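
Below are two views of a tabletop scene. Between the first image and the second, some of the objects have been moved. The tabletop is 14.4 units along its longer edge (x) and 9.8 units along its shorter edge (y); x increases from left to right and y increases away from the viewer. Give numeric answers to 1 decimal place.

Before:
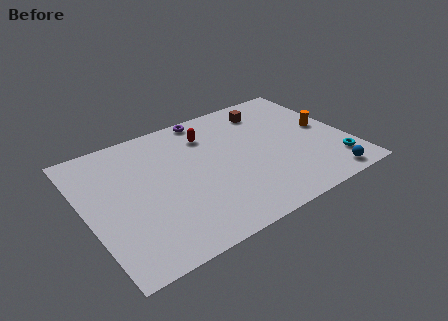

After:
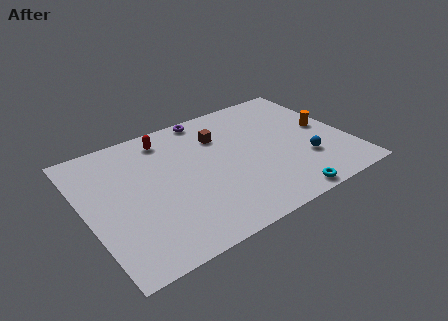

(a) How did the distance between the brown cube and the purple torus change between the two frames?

-1.5

They were about 3.4 units apart before and 1.9 after — 1.5 units closer together.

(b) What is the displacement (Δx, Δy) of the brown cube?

(-2.9, -0.9)

From the two frames, the brown cube sits at roughly (10.6, 8.0) before and (7.7, 7.1) after.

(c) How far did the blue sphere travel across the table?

2.2

The blue sphere was near (12.6, 1.0) before and (11.8, 3.0) after, so it travelled √(0.8² + 2.0²) ≈ 2.2 units.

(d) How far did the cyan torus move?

3.4

The cyan torus moved from about (13.3, 2.0) to (10.1, 0.8), a distance of √(3.2² + 1.2²) ≈ 3.4.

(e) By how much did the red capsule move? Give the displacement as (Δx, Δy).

(-2.2, 0.8)

The red capsule was at about (7.1, 7.5) and moved to about (4.9, 8.3).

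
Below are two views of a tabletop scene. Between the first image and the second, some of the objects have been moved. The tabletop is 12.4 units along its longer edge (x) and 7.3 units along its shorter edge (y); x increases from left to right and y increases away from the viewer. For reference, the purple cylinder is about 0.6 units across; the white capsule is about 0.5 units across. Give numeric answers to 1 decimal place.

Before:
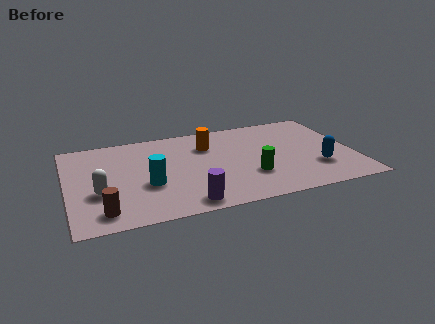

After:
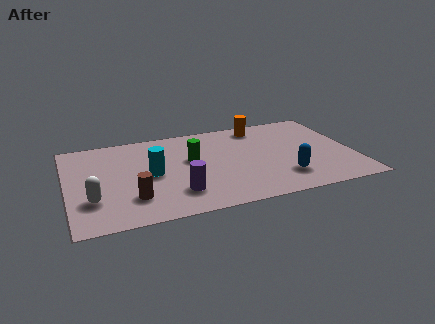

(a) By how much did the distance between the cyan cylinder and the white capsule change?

+0.9

The distance was about 2.1 in the first image and 3.0 in the second, so they moved 0.9 units further apart.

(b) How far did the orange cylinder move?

2.6

The orange cylinder moved from about (6.2, 5.3) to (8.6, 6.3), a distance of √(2.4² + 1.0²) ≈ 2.6.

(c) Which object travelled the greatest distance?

the green cylinder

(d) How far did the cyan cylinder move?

0.8

The cyan cylinder moved from about (3.4, 2.8) to (3.6, 3.6), a distance of √(0.2² + 0.8²) ≈ 0.8.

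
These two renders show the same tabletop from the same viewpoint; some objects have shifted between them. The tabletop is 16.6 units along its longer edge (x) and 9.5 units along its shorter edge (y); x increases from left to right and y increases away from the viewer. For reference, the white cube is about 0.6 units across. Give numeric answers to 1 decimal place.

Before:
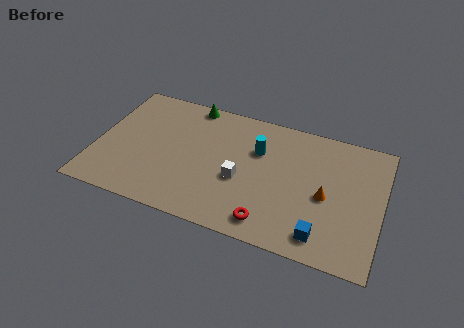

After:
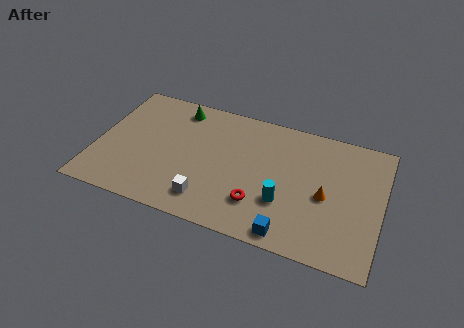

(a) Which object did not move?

the orange cone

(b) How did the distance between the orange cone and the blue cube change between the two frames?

+1.0

They were about 2.8 units apart before and 3.8 after — 1.0 units further apart.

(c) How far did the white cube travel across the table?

2.7

The white cube moved from about (8.5, 3.9) to (6.8, 1.8), a distance of √(1.7² + 2.1²) ≈ 2.7.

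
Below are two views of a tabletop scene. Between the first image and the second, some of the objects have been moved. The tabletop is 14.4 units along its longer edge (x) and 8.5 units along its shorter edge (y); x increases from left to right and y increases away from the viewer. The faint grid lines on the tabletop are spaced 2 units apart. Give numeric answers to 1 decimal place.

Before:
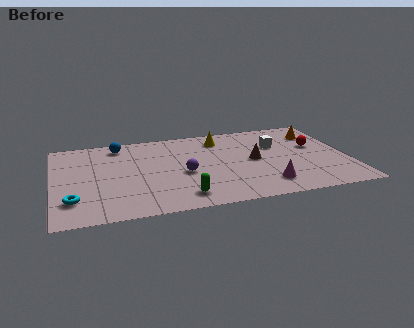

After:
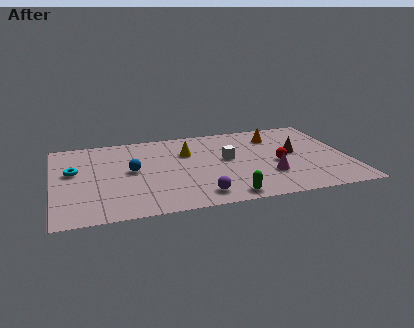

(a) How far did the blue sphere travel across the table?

2.8

From (3.3, 7.3) to (3.8, 4.5), the blue sphere covered √(0.5² + 2.8²) ≈ 2.8 units.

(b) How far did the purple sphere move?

2.5

The purple sphere was near (6.3, 3.7) before and (6.9, 1.3) after, so it travelled √(0.6² + 2.4²) ≈ 2.5 units.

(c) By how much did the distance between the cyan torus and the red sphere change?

-2.4

The distance was about 12.4 in the first image and 10.0 in the second, so they moved 2.4 units closer together.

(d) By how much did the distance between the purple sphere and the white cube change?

-1.3

Before: roughly 5.1 units apart; after: 3.8. That's 1.3 units closer together.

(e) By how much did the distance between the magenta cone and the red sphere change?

-3.1

Before: roughly 4.3 units apart; after: 1.2. That's 3.1 units closer together.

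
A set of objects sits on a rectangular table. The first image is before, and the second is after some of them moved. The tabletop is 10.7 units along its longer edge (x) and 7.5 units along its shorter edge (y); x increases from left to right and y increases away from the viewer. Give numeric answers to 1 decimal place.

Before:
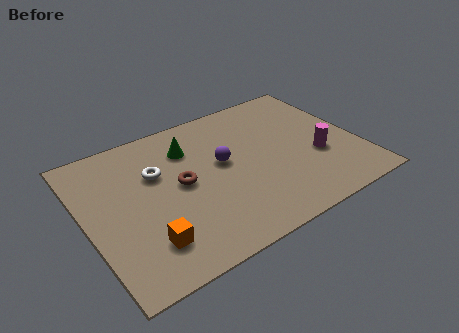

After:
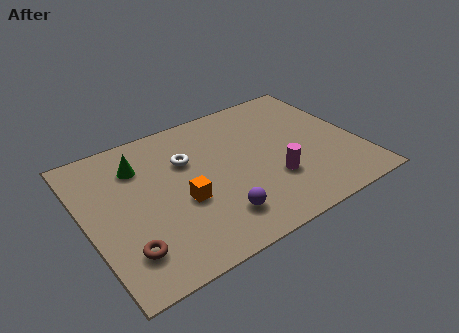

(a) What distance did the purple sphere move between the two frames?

2.7

The purple sphere moved from about (5.4, 4.2) to (4.7, 1.6), a distance of √(0.7² + 2.6²) ≈ 2.7.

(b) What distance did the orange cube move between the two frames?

2.1

From (2.0, 1.7) to (3.6, 3.0), the orange cube covered √(1.6² + 1.3²) ≈ 2.1 units.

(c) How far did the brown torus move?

3.3

From (3.7, 3.9) to (1.2, 1.7), the brown torus covered √(2.5² + 2.2²) ≈ 3.3 units.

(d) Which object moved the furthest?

the brown torus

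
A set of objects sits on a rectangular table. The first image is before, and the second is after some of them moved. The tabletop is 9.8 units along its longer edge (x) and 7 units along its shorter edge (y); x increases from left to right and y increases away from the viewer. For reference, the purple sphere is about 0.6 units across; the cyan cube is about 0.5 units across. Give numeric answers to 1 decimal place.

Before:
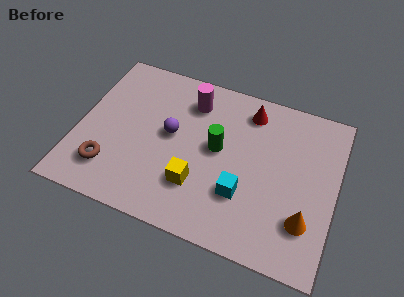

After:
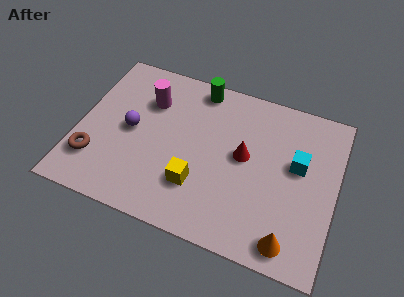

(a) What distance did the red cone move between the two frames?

2.0

The red cone moved from about (6.3, 5.8) to (6.3, 3.8), a distance of √(0.0² + 2.0²) ≈ 2.0.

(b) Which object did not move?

the yellow cube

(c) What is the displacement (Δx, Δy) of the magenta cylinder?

(-1.6, -0.5)

The magenta cylinder started near (4.1, 5.5) and ended near (2.5, 5.0).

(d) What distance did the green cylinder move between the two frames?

2.6

The green cylinder was near (5.3, 3.8) before and (4.3, 6.2) after, so it travelled √(1.0² + 2.4²) ≈ 2.6 units.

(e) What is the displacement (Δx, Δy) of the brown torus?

(-0.6, 0.2)

From the two frames, the brown torus sits at roughly (1.4, 1.6) before and (0.8, 1.8) after.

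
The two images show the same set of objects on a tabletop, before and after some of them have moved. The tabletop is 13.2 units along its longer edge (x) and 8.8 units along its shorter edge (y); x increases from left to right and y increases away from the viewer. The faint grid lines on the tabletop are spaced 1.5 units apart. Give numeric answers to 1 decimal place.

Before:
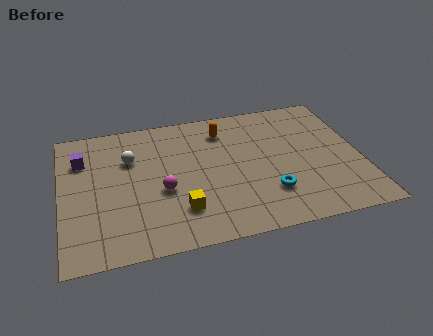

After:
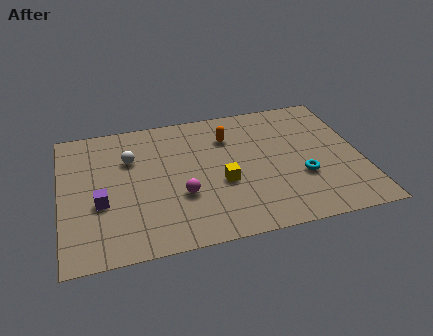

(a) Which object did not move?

the white sphere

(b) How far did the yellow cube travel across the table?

2.3

The yellow cube was near (5.1, 2.2) before and (7.0, 3.5) after, so it travelled √(1.9² + 1.3²) ≈ 2.3 units.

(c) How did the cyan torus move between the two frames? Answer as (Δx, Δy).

(1.5, 0.7)

The cyan torus started near (9.0, 2.4) and ended near (10.5, 3.1).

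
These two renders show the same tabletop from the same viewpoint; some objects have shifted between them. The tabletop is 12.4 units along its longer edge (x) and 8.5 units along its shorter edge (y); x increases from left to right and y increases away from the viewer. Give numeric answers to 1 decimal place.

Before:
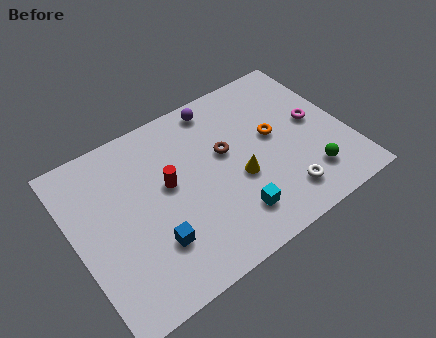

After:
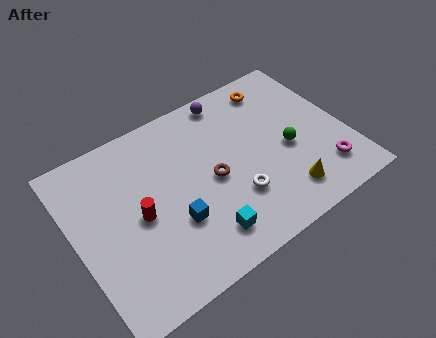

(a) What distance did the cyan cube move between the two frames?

1.4

From (6.7, 1.8) to (5.3, 1.6), the cyan cube covered √(1.4² + 0.2²) ≈ 1.4 units.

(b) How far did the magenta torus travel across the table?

2.7

The magenta torus was near (11.1, 4.5) before and (11.0, 1.8) after, so it travelled √(0.1² + 2.7²) ≈ 2.7 units.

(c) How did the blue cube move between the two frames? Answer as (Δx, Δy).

(1.0, 0.5)

From the two frames, the blue cube sits at roughly (3.2, 2.4) before and (4.2, 2.9) after.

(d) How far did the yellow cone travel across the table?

2.5

The yellow cone was near (7.3, 3.4) before and (9.1, 1.6) after, so it travelled √(1.8² + 1.8²) ≈ 2.5 units.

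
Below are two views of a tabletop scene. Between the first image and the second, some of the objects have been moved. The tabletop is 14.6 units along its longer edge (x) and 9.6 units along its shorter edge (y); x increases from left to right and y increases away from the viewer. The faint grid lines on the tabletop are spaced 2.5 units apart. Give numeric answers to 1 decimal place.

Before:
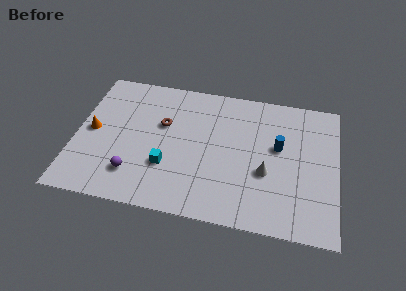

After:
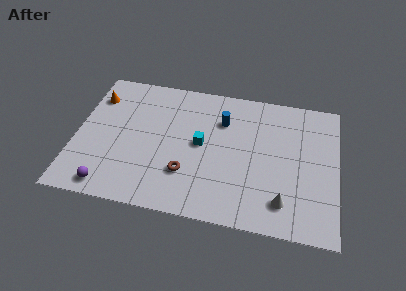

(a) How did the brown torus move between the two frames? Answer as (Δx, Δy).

(1.5, -3.2)

From the two frames, the brown torus sits at roughly (4.8, 6.0) before and (6.3, 2.8) after.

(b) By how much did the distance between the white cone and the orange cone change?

+2.2

Before: roughly 9.9 units apart; after: 12.1. That's 2.2 units further apart.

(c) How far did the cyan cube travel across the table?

2.6

The cyan cube was near (5.2, 3.1) before and (7.0, 5.0) after, so it travelled √(1.8² + 1.9²) ≈ 2.6 units.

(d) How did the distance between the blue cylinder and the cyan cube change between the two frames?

-4.4

They were about 6.6 units apart before and 2.2 after — 4.4 units closer together.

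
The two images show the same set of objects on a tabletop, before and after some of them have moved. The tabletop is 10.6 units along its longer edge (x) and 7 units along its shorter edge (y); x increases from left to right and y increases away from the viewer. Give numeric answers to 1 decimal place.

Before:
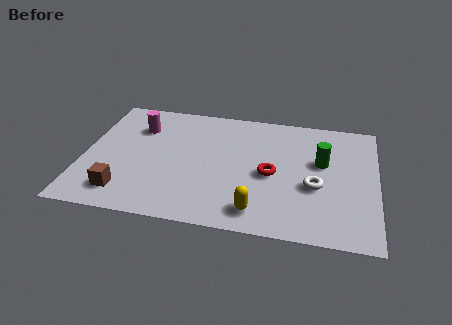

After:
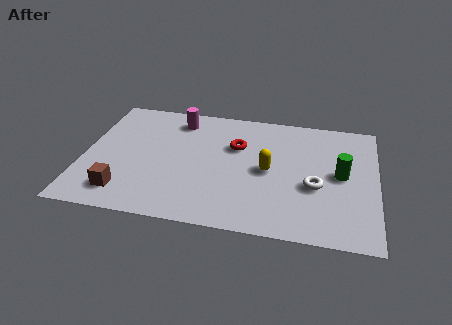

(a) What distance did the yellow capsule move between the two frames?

2.3

From (6.4, 1.1) to (6.7, 3.4), the yellow capsule covered √(0.3² + 2.3²) ≈ 2.3 units.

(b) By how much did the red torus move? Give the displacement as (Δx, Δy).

(-1.3, 1.4)

The red torus started near (6.8, 3.2) and ended near (5.5, 4.6).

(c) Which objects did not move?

the brown cube and the white torus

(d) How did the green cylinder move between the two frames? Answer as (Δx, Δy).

(0.7, -0.6)

From the two frames, the green cylinder sits at roughly (8.6, 4.2) before and (9.3, 3.6) after.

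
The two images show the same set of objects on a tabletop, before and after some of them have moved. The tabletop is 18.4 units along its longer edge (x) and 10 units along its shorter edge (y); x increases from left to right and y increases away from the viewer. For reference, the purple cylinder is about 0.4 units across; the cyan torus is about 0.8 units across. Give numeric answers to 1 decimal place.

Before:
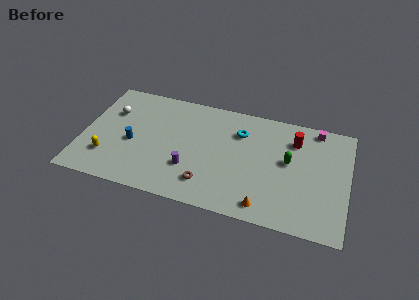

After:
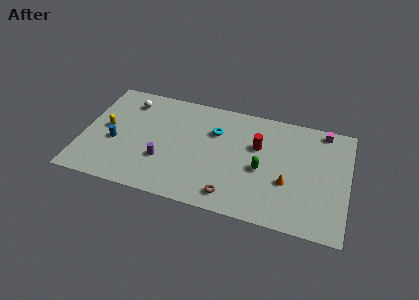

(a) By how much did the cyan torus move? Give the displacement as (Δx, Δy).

(-1.7, -0.4)

The cyan torus started near (10.8, 7.3) and ended near (9.1, 6.9).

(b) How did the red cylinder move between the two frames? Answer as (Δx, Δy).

(-2.5, -1.2)

The red cylinder started near (14.6, 7.6) and ended near (12.1, 6.4).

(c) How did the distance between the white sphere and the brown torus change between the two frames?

+1.6

The distance was about 8.5 in the first image and 10.1 in the second, so they moved 1.6 units further apart.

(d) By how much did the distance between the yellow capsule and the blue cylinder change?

-1.0

Before: roughly 2.3 units apart; after: 1.3. That's 1.0 units closer together.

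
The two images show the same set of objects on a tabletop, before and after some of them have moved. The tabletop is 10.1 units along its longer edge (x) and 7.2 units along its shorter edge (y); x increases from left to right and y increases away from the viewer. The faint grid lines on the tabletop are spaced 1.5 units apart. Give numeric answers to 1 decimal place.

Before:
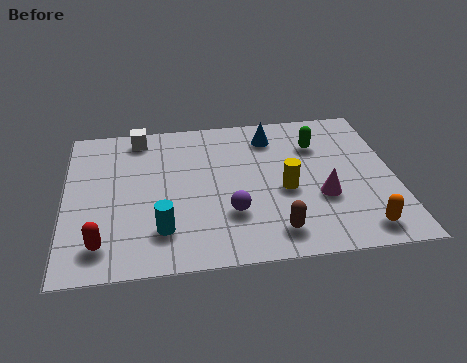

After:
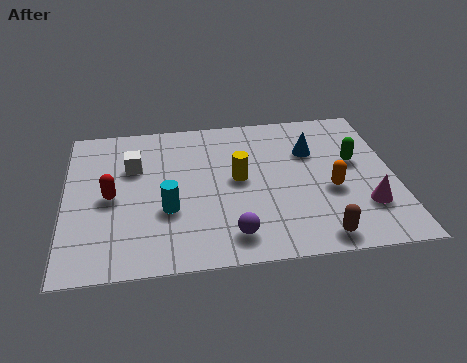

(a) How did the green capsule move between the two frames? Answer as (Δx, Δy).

(1.1, -1.0)

The green capsule was at about (7.8, 5.2) and moved to about (8.9, 4.2).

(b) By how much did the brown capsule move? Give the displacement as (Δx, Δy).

(1.3, -0.4)

The brown capsule was at about (6.3, 1.2) and moved to about (7.6, 0.8).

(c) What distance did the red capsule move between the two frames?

2.1

The red capsule moved from about (1.1, 1.3) to (1.4, 3.4), a distance of √(0.3² + 2.1²) ≈ 2.1.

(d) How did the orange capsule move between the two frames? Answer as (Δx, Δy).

(-0.8, 1.9)

The orange capsule was at about (8.9, 1.0) and moved to about (8.1, 2.9).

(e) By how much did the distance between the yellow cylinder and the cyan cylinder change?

-1.5

The distance was about 4.0 in the first image and 2.5 in the second, so they moved 1.5 units closer together.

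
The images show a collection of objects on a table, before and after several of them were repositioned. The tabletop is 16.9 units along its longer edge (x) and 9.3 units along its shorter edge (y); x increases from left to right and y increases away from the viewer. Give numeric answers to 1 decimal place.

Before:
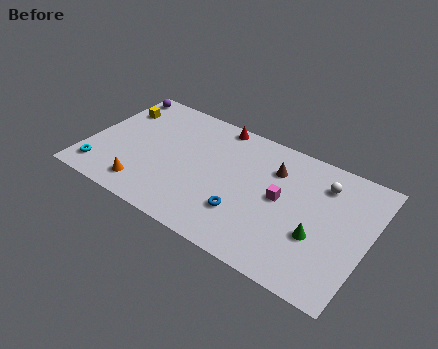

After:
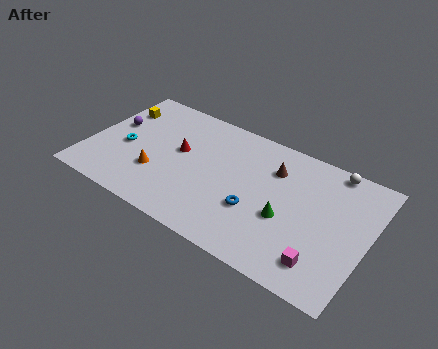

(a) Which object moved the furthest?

the magenta cube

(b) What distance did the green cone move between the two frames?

1.9

The green cone moved from about (14.1, 3.4) to (12.2, 3.7), a distance of √(1.9² + 0.3²) ≈ 1.9.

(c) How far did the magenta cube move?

4.2

From (11.7, 4.9) to (14.6, 1.8), the magenta cube covered √(2.9² + 3.1²) ≈ 4.2 units.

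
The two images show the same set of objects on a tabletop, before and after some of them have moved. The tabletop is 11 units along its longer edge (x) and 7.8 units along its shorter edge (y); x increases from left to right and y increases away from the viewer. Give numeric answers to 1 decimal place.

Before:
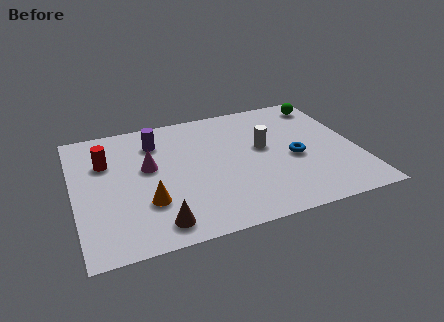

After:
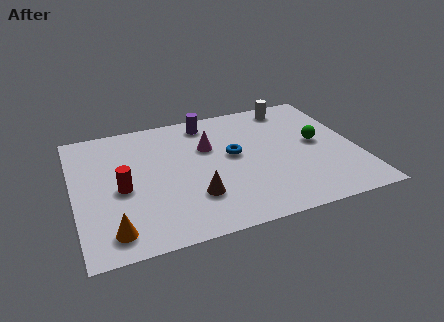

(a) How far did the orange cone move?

1.8

From (2.7, 2.4) to (1.3, 1.2), the orange cone covered √(1.4² + 1.2²) ≈ 1.8 units.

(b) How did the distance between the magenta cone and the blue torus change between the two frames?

-4.5

The distance was about 5.7 in the first image and 1.2 in the second, so they moved 4.5 units closer together.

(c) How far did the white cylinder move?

2.8

The white cylinder was near (7.4, 4.4) before and (8.8, 6.8) after, so it travelled √(1.4² + 2.4²) ≈ 2.8 units.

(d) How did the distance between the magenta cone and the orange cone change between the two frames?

+3.5

Before: roughly 2.1 units apart; after: 5.6. That's 3.5 units further apart.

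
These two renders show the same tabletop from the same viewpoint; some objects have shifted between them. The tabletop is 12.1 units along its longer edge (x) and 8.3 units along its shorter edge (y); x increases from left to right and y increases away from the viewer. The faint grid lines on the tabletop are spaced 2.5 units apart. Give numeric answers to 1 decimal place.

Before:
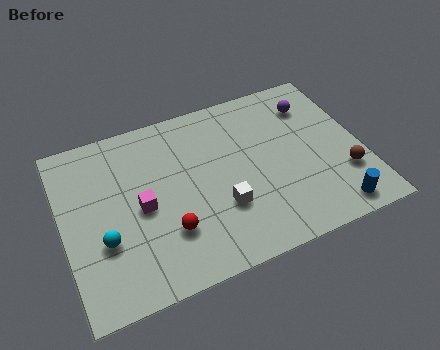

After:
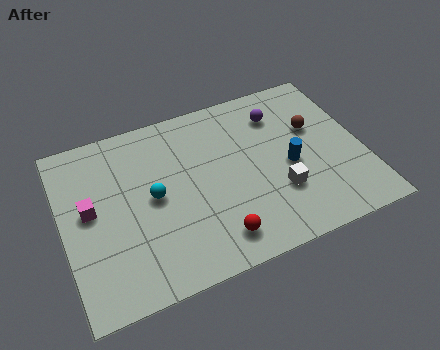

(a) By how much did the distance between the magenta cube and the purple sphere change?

+0.4

The distance was about 7.7 in the first image and 8.1 in the second, so they moved 0.4 units further apart.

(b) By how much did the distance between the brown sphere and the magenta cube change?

+1.0

The distance was about 8.2 in the first image and 9.2 in the second, so they moved 1.0 units further apart.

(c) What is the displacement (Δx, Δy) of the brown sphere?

(-0.9, 2.7)

The brown sphere was at about (11.2, 2.5) and moved to about (10.3, 5.2).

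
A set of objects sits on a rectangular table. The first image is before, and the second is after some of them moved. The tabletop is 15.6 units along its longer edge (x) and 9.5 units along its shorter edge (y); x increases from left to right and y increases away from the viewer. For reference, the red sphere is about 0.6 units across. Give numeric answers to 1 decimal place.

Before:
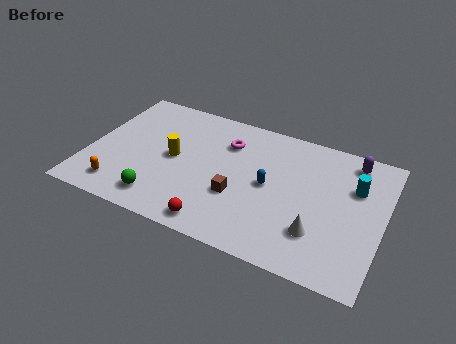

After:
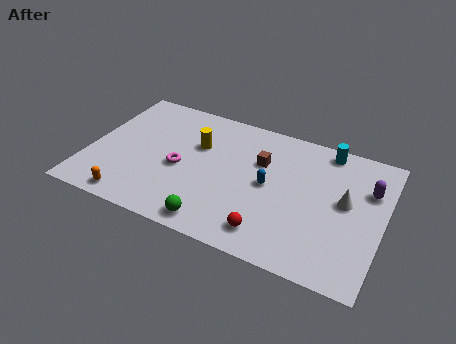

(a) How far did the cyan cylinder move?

2.7

The cyan cylinder moved from about (14.0, 6.4) to (12.3, 8.5), a distance of √(1.7² + 2.1²) ≈ 2.7.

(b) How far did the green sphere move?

3.0

From (4.2, 1.6) to (7.2, 1.1), the green sphere covered √(3.0² + 0.5²) ≈ 3.0 units.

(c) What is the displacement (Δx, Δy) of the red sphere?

(2.7, 0.5)

The red sphere was at about (7.3, 1.1) and moved to about (10.0, 1.6).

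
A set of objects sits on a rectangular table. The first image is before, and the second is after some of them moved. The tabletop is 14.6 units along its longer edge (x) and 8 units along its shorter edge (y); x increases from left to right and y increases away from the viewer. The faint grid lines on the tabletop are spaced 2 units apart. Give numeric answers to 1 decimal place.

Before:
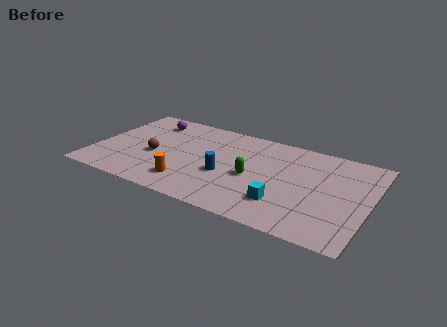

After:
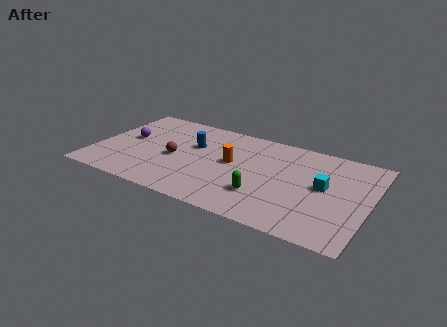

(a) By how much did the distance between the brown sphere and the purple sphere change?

-0.4

Before: roughly 3.2 units apart; after: 2.8. That's 0.4 units closer together.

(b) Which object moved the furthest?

the orange cylinder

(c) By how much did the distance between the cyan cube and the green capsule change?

+1.3

The distance was about 2.3 in the first image and 3.6 in the second, so they moved 1.3 units further apart.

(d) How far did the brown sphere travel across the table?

1.1

From (3.2, 3.4) to (4.3, 3.6), the brown sphere covered √(1.1² + 0.2²) ≈ 1.1 units.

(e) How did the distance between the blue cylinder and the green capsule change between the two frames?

+3.5

The distance was about 1.5 in the first image and 5.0 in the second, so they moved 3.5 units further apart.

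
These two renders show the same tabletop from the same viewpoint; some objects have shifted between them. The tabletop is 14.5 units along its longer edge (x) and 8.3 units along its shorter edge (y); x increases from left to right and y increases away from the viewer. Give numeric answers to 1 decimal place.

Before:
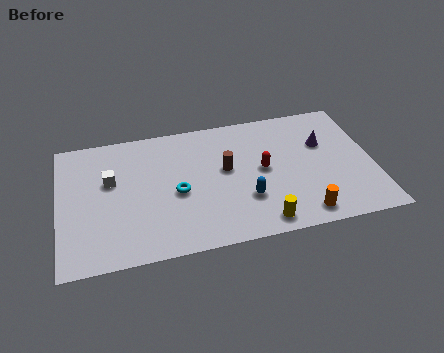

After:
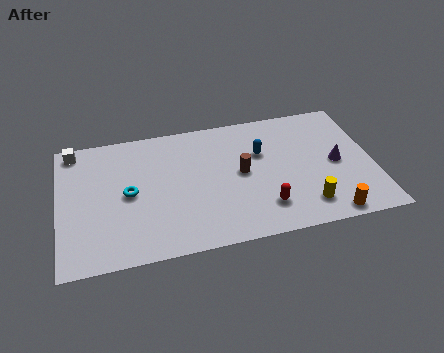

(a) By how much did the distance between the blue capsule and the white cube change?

+2.2

Before: roughly 6.6 units apart; after: 8.8. That's 2.2 units further apart.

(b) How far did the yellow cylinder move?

2.2

The yellow cylinder moved from about (9.1, 1.0) to (11.2, 1.6), a distance of √(2.1² + 0.6²) ≈ 2.2.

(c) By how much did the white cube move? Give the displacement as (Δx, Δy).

(-1.6, 2.3)

The white cube started near (2.4, 5.1) and ended near (0.8, 7.4).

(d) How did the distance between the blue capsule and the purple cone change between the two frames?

-1.0

The distance was about 4.7 in the first image and 3.7 in the second, so they moved 1.0 units closer together.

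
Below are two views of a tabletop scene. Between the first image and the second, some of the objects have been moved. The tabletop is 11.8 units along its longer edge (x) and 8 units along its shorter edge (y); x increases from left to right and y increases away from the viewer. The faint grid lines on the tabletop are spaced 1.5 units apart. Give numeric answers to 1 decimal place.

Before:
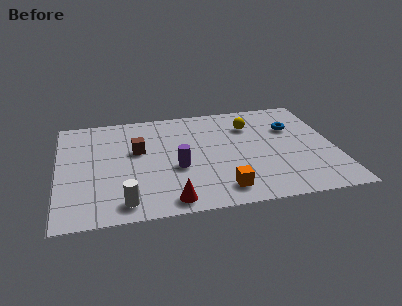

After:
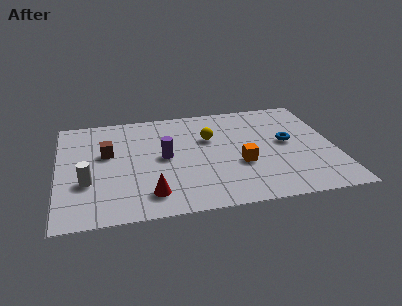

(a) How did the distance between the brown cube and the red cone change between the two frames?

-0.4

Before: roughly 4.1 units apart; after: 3.7. That's 0.4 units closer together.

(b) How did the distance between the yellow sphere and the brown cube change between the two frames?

-0.6

The distance was about 5.0 in the first image and 4.4 in the second, so they moved 0.6 units closer together.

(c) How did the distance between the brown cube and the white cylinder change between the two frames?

-1.6

The distance was about 3.8 in the first image and 2.2 in the second, so they moved 1.6 units closer together.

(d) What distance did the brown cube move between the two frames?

1.3

The brown cube was near (3.4, 4.8) before and (2.1, 4.8) after, so it travelled √(1.3² + 0.0²) ≈ 1.3 units.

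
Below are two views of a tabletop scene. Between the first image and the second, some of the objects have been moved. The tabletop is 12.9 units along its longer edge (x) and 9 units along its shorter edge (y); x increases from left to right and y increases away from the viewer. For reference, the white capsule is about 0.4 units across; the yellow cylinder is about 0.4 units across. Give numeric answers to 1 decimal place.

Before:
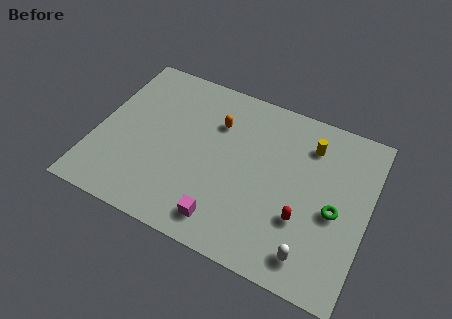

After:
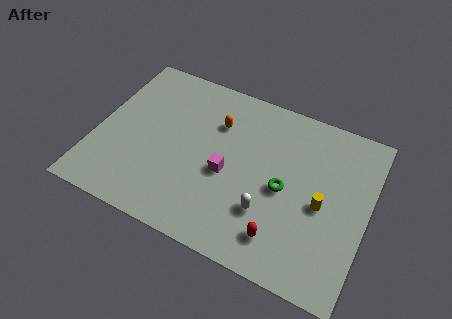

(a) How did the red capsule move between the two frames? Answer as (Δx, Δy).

(-0.8, -1.3)

From the two frames, the red capsule sits at roughly (10.0, 3.0) before and (9.2, 1.7) after.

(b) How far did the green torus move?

2.4

The green torus moved from about (11.4, 4.0) to (9.0, 4.2), a distance of √(2.4² + 0.2²) ≈ 2.4.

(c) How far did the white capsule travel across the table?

2.6

The white capsule was near (10.6, 1.4) before and (8.4, 2.7) after, so it travelled √(2.2² + 1.3²) ≈ 2.6 units.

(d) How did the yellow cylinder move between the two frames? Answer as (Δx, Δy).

(0.9, -2.9)

The yellow cylinder started near (9.9, 7.0) and ended near (10.8, 4.1).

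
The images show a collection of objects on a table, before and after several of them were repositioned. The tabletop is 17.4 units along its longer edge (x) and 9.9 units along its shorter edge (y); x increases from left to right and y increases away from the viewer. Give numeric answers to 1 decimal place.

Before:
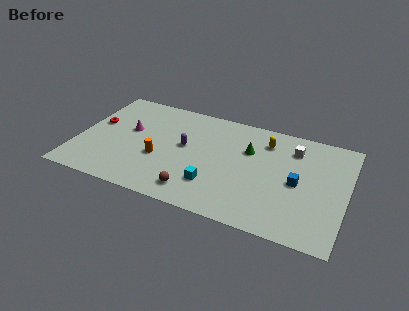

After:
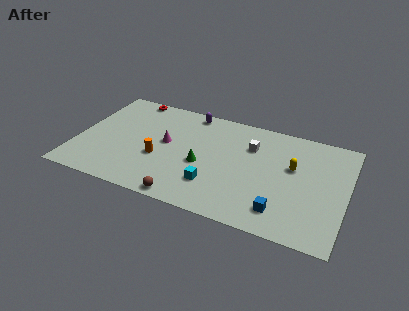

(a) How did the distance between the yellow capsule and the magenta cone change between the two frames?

-0.8

Before: roughly 9.0 units apart; after: 8.2. That's 0.8 units closer together.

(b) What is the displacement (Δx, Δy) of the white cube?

(-2.7, -0.7)

From the two frames, the white cube sits at roughly (13.8, 7.7) before and (11.1, 7.0) after.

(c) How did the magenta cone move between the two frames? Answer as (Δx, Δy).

(2.5, -0.4)

The magenta cone was at about (3.2, 5.8) and moved to about (5.7, 5.4).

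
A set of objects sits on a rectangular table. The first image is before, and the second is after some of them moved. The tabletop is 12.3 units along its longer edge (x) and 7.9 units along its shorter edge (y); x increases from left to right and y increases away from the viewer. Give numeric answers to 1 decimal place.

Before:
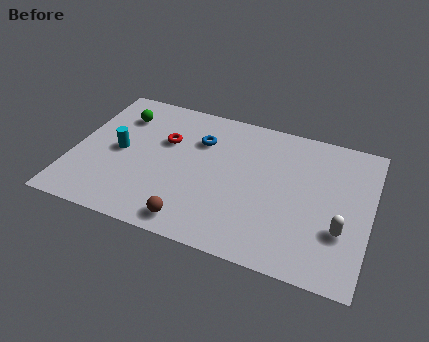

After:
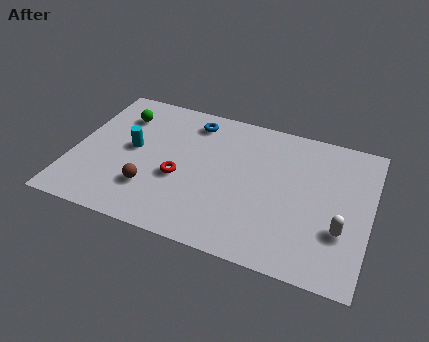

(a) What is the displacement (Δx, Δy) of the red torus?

(0.8, -1.9)

The red torus started near (3.7, 5.1) and ended near (4.5, 3.2).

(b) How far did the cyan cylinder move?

0.6

From (1.9, 3.9) to (2.4, 4.2), the cyan cylinder covered √(0.5² + 0.3²) ≈ 0.6 units.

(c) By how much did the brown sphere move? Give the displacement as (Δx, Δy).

(-1.9, 1.2)

The brown sphere started near (5.3, 1.0) and ended near (3.4, 2.2).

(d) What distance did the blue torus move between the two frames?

1.1

The blue torus was near (5.1, 5.6) before and (4.7, 6.6) after, so it travelled √(0.4² + 1.0²) ≈ 1.1 units.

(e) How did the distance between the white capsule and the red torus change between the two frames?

-1.2

The distance was about 7.9 in the first image and 6.7 in the second, so they moved 1.2 units closer together.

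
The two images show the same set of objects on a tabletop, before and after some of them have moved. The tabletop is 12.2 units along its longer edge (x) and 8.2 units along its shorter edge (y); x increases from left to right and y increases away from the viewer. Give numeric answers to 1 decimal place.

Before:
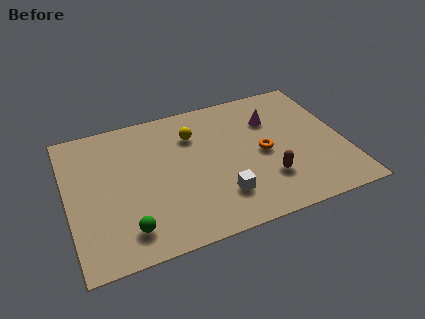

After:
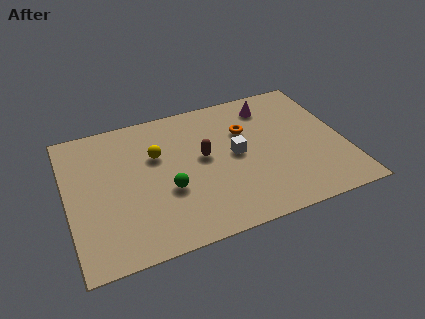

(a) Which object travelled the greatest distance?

the brown capsule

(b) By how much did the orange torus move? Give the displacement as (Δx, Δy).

(-0.6, 1.6)

From the two frames, the orange torus sits at roughly (8.6, 3.9) before and (8.0, 5.5) after.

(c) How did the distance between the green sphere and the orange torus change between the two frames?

-2.2

Before: roughly 6.6 units apart; after: 4.4. That's 2.2 units closer together.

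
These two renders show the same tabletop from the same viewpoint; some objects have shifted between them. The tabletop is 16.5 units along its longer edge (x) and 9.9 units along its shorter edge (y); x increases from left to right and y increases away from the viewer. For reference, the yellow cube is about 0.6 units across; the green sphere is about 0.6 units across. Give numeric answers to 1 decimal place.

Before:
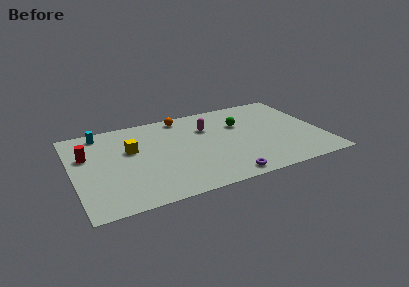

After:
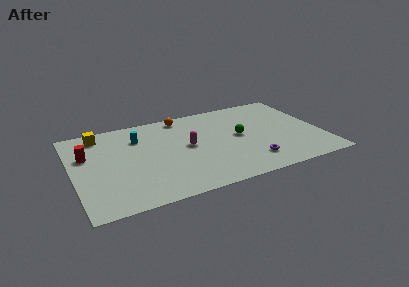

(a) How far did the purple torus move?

2.2

The purple torus was near (9.6, 1.0) before and (11.5, 2.1) after, so it travelled √(1.9² + 1.1²) ≈ 2.2 units.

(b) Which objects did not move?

the red cylinder and the orange sphere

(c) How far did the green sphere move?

1.4

The green sphere was near (11.3, 6.6) before and (11.1, 5.2) after, so it travelled √(0.2² + 1.4²) ≈ 1.4 units.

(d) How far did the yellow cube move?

3.1

The yellow cube moved from about (3.9, 6.1) to (2.0, 8.5), a distance of √(1.9² + 2.4²) ≈ 3.1.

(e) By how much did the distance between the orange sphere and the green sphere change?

+0.7

They were about 4.3 units apart before and 5.0 after — 0.7 units further apart.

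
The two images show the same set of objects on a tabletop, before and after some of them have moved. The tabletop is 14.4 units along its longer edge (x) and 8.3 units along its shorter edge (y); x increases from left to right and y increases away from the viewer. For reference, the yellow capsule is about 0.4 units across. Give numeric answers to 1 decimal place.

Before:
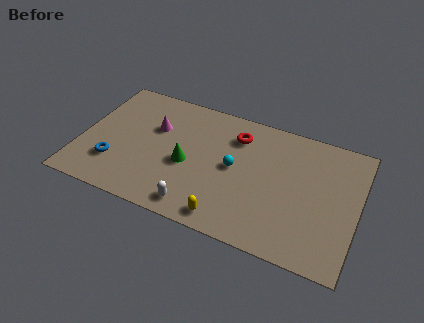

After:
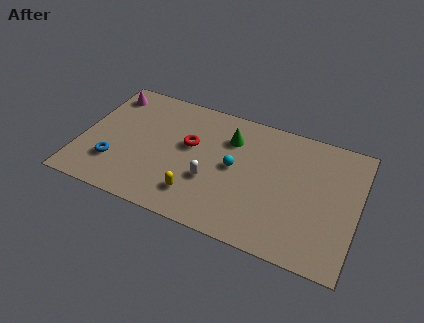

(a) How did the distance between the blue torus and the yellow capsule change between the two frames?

-1.8

Before: roughly 6.2 units apart; after: 4.4. That's 1.8 units closer together.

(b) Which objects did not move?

the blue torus and the cyan sphere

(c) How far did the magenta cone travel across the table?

3.1

The magenta cone moved from about (3.7, 5.4) to (1.0, 6.9), a distance of √(2.7² + 1.5²) ≈ 3.1.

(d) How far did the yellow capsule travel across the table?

1.9

The yellow capsule was near (8.0, 1.0) before and (6.3, 1.8) after, so it travelled √(1.7² + 0.8²) ≈ 1.9 units.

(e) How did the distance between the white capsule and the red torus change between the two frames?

-3.2

The distance was about 5.5 in the first image and 2.3 in the second, so they moved 3.2 units closer together.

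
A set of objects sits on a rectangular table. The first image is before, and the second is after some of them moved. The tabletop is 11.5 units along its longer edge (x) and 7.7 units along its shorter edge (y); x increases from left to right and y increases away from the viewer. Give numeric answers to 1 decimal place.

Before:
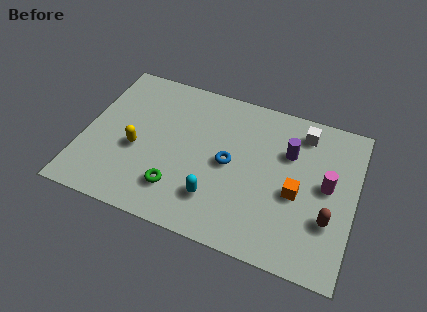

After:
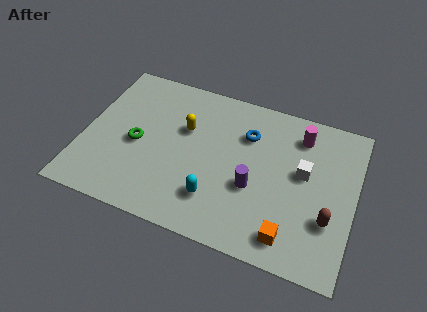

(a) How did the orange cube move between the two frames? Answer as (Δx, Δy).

(-0.1, -2.1)

From the two frames, the orange cube sits at roughly (9.1, 3.3) before and (9.0, 1.2) after.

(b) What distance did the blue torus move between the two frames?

1.8

The blue torus moved from about (6.2, 3.8) to (6.8, 5.5), a distance of √(0.6² + 1.7²) ≈ 1.8.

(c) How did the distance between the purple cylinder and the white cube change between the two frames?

+1.1

They were about 1.3 units apart before and 2.4 after — 1.1 units further apart.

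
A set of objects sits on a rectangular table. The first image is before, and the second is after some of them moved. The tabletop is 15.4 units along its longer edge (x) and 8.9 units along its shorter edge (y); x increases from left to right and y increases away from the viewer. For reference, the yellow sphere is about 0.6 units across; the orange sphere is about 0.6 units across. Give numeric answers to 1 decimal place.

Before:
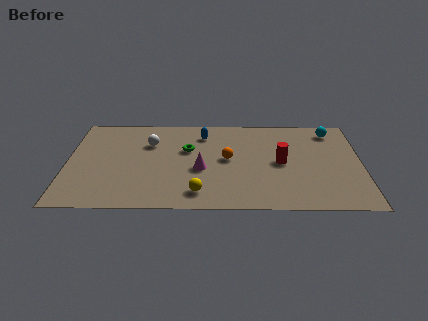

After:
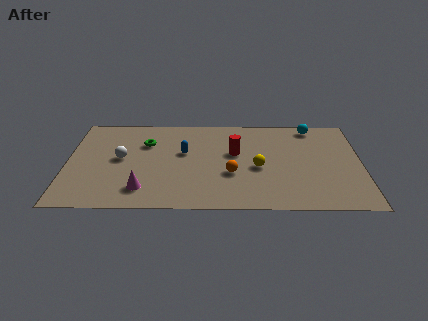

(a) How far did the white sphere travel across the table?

2.1

The white sphere was near (4.3, 6.2) before and (2.8, 4.7) after, so it travelled √(1.5² + 1.5²) ≈ 2.1 units.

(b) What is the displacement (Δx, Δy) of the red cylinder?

(-2.4, 0.9)

The red cylinder started near (11.2, 4.4) and ended near (8.8, 5.3).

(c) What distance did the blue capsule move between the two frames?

2.1

The blue capsule was near (7.1, 7.1) before and (6.1, 5.3) after, so it travelled √(1.0² + 1.8²) ≈ 2.1 units.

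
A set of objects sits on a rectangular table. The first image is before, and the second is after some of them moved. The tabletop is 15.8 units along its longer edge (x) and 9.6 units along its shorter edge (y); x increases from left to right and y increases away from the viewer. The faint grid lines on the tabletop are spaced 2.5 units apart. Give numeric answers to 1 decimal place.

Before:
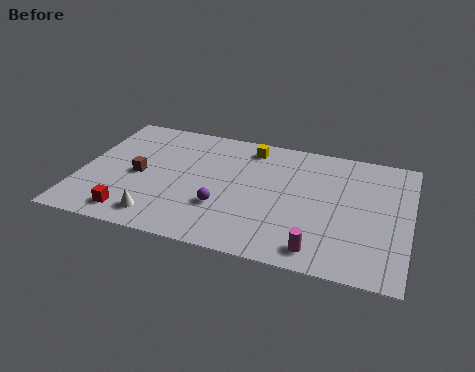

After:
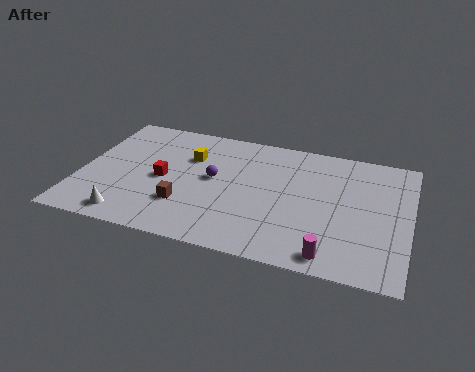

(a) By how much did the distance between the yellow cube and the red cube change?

-6.1

They were about 8.5 units apart before and 2.4 after — 6.1 units closer together.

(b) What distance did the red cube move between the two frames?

3.3

The red cube was near (2.8, 1.4) before and (4.0, 4.5) after, so it travelled √(1.2² + 3.1²) ≈ 3.3 units.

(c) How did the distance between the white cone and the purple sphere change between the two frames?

+2.1

They were about 3.3 units apart before and 5.4 after — 2.1 units further apart.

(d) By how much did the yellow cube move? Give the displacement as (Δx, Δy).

(-2.8, -1.6)

The yellow cube started near (7.9, 8.2) and ended near (5.1, 6.6).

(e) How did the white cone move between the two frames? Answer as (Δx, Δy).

(-1.4, -0.3)

The white cone started near (4.1, 1.5) and ended near (2.7, 1.2).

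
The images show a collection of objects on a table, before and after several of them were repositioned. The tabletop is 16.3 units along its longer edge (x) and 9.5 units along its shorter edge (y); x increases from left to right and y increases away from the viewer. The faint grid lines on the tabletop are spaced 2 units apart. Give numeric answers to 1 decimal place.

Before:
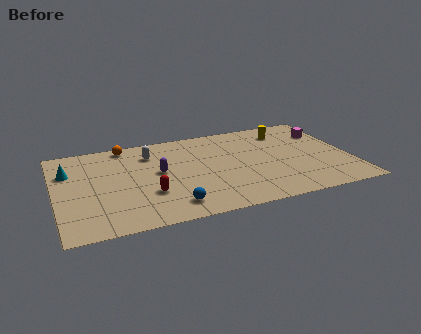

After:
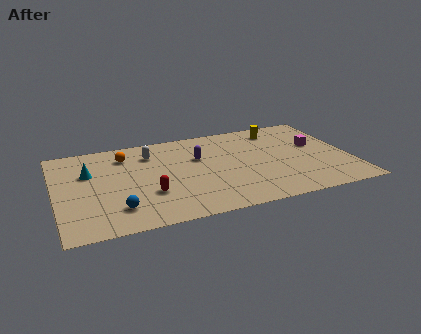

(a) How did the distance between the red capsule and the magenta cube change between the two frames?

-1.1

Before: roughly 11.0 units apart; after: 9.9. That's 1.1 units closer together.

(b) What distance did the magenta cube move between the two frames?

1.5

The magenta cube moved from about (15.3, 6.9) to (14.6, 5.6), a distance of √(0.7² + 1.3²) ≈ 1.5.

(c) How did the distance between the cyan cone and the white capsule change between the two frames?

-1.0

They were about 4.7 units apart before and 3.7 after — 1.0 units closer together.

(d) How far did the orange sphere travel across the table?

1.1

The orange sphere moved from about (4.1, 8.6) to (4.0, 7.5), a distance of √(0.1² + 1.1²) ≈ 1.1.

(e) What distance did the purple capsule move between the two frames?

2.5

From (5.7, 5.2) to (8.0, 6.1), the purple capsule covered √(2.3² + 0.9²) ≈ 2.5 units.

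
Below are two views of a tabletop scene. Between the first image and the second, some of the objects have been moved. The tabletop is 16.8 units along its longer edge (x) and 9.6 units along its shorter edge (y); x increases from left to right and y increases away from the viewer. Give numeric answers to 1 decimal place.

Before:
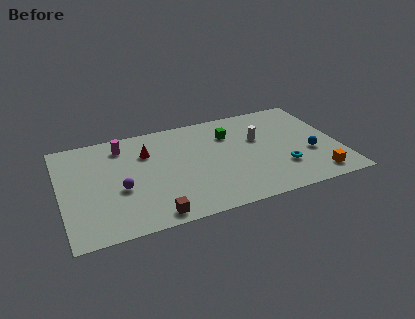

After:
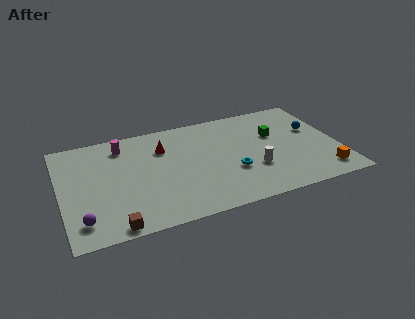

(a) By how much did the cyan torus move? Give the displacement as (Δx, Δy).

(-3.0, 0.6)

From the two frames, the cyan torus sits at roughly (13.2, 2.8) before and (10.2, 3.4) after.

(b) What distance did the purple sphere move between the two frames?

3.2

The purple sphere moved from about (3.5, 3.9) to (1.1, 1.8), a distance of √(2.4² + 2.1²) ≈ 3.2.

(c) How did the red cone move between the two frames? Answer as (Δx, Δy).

(1.0, 0.1)

The red cone started near (5.3, 6.8) and ended near (6.3, 6.9).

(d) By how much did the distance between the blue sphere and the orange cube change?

+2.1

They were about 2.2 units apart before and 4.3 after — 2.1 units further apart.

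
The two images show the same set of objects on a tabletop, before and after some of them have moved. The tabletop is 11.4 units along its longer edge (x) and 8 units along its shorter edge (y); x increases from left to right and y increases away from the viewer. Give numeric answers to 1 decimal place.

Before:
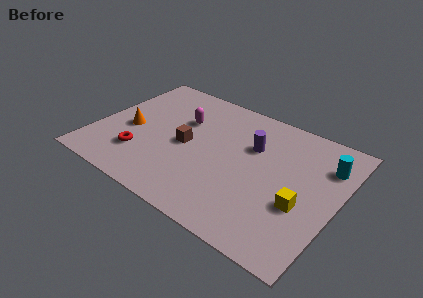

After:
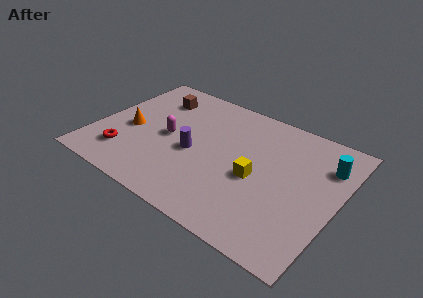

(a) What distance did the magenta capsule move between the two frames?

1.5

The magenta capsule moved from about (3.8, 5.3) to (3.4, 3.9), a distance of √(0.4² + 1.4²) ≈ 1.5.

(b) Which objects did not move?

the cyan cylinder and the orange cone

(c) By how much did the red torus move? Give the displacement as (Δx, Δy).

(-0.7, -0.3)

From the two frames, the red torus sits at roughly (2.4, 2.1) before and (1.7, 1.8) after.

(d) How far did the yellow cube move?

2.3

The yellow cube moved from about (9.9, 3.0) to (7.7, 3.5), a distance of √(2.2² + 0.5²) ≈ 2.3.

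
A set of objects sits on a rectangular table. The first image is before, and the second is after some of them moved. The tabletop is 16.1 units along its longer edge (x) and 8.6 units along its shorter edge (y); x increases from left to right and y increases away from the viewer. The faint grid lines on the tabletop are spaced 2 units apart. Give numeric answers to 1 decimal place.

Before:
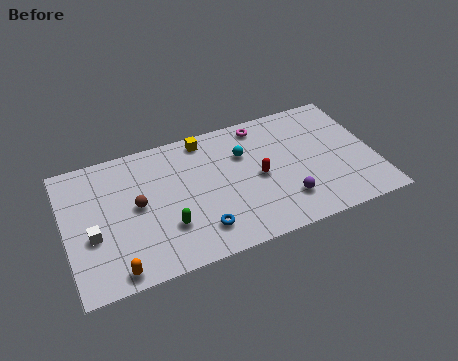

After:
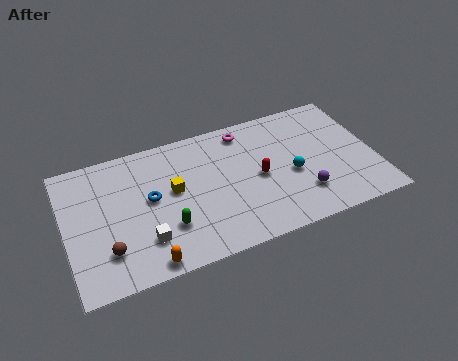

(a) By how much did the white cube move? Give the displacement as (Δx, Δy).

(2.6, -1.2)

The white cube was at about (1.3, 3.4) and moved to about (3.9, 2.2).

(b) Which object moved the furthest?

the blue torus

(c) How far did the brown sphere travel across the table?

2.9

The brown sphere was near (3.7, 4.5) before and (2.0, 2.2) after, so it travelled √(1.7² + 2.3²) ≈ 2.9 units.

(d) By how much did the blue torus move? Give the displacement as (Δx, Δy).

(-2.3, 2.9)

The blue torus started near (6.7, 1.8) and ended near (4.4, 4.7).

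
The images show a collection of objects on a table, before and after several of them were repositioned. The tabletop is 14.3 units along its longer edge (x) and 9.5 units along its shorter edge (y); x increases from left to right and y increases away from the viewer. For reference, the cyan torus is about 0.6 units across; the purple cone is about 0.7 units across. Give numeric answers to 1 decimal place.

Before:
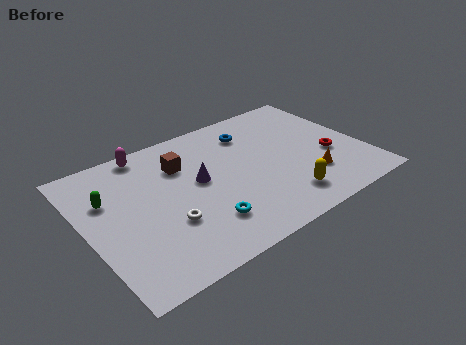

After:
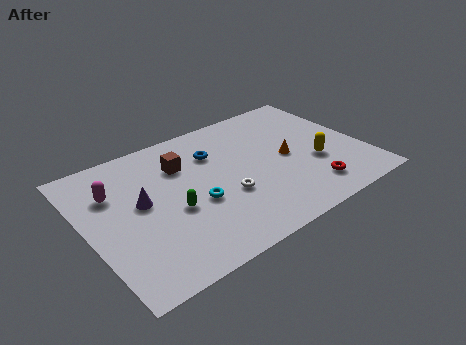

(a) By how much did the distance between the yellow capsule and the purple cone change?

+4.0

The distance was about 5.1 in the first image and 9.1 in the second, so they moved 4.0 units further apart.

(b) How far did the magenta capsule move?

2.9

The magenta capsule moved from about (3.7, 8.6) to (1.6, 6.6), a distance of √(2.1² + 2.0²) ≈ 2.9.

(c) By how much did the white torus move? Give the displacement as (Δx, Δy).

(3.1, 0.3)

From the two frames, the white torus sits at roughly (3.8, 3.2) before and (6.9, 3.5) after.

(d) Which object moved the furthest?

the green capsule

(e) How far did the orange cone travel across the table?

2.2

The orange cone moved from about (11.2, 2.6) to (10.4, 4.6), a distance of √(0.8² + 2.0²) ≈ 2.2.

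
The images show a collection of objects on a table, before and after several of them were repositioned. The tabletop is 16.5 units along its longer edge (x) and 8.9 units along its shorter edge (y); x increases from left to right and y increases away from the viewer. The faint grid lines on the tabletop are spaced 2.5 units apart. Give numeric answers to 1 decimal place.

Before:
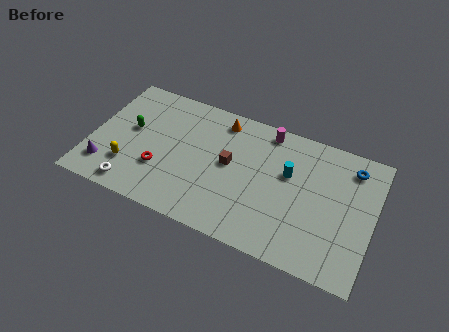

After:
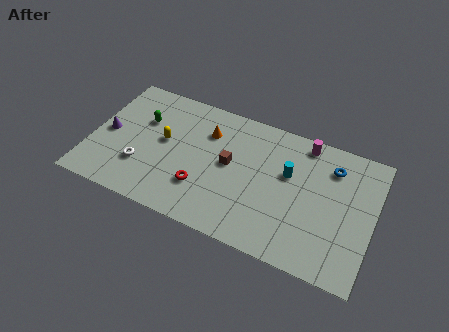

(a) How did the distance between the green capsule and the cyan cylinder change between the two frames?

-0.6

They were about 9.3 units apart before and 8.7 after — 0.6 units closer together.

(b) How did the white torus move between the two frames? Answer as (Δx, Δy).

(0.3, 1.6)

From the two frames, the white torus sits at roughly (2.8, 1.1) before and (3.1, 2.7) after.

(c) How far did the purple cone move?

2.4

The purple cone moved from about (1.1, 1.9) to (0.9, 4.3), a distance of √(0.2² + 2.4²) ≈ 2.4.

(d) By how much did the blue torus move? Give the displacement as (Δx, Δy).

(-1.1, -0.4)

From the two frames, the blue torus sits at roughly (15.0, 7.3) before and (13.9, 6.9) after.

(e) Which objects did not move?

the cyan cylinder and the brown cube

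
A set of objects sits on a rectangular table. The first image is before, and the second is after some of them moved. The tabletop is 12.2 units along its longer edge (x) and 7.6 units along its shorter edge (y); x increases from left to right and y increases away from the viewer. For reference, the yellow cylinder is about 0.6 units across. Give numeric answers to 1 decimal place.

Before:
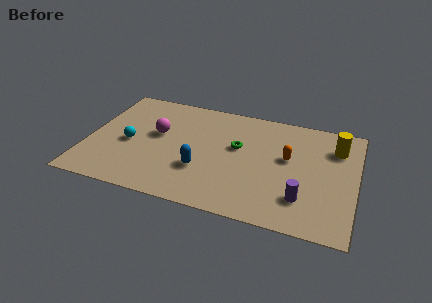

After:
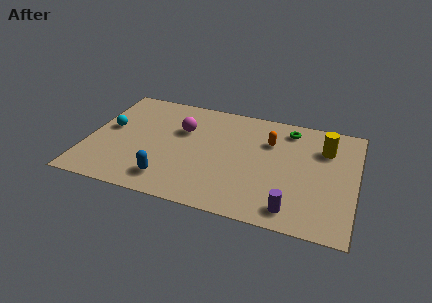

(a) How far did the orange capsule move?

1.3

The orange capsule was near (9.1, 4.4) before and (8.2, 5.3) after, so it travelled √(0.9² + 0.9²) ≈ 1.3 units.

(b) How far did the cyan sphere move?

1.3

The cyan sphere was near (1.9, 3.4) before and (0.9, 4.2) after, so it travelled √(1.0² + 0.8²) ≈ 1.3 units.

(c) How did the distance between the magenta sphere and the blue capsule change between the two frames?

+0.7

They were about 2.9 units apart before and 3.6 after — 0.7 units further apart.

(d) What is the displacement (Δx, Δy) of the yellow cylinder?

(-0.5, -0.2)

The yellow cylinder started near (11.2, 5.7) and ended near (10.7, 5.5).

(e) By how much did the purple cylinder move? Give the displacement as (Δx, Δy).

(-0.4, -0.8)

The purple cylinder started near (9.9, 1.9) and ended near (9.5, 1.1).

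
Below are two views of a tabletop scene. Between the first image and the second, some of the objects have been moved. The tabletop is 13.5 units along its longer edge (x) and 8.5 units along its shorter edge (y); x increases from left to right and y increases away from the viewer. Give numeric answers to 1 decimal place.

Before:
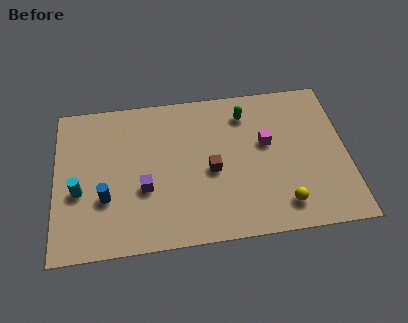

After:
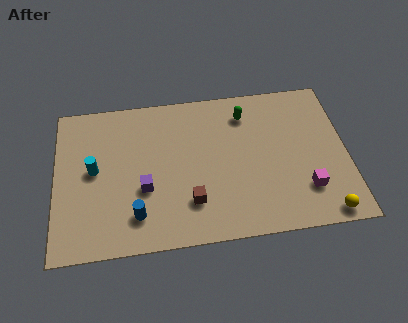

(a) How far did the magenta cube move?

3.3

The magenta cube moved from about (9.8, 5.0) to (11.5, 2.2), a distance of √(1.7² + 2.8²) ≈ 3.3.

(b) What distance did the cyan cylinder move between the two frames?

1.3

The cyan cylinder was near (1.1, 3.4) before and (1.8, 4.5) after, so it travelled √(0.7² + 1.1²) ≈ 1.3 units.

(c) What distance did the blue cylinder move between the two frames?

1.8

The blue cylinder moved from about (2.3, 2.9) to (3.7, 1.8), a distance of √(1.4² + 1.1²) ≈ 1.8.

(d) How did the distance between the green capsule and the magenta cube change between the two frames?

+3.3

Before: roughly 2.0 units apart; after: 5.3. That's 3.3 units further apart.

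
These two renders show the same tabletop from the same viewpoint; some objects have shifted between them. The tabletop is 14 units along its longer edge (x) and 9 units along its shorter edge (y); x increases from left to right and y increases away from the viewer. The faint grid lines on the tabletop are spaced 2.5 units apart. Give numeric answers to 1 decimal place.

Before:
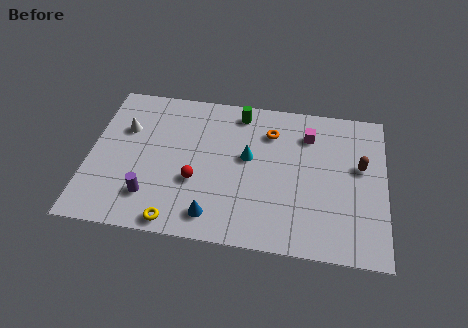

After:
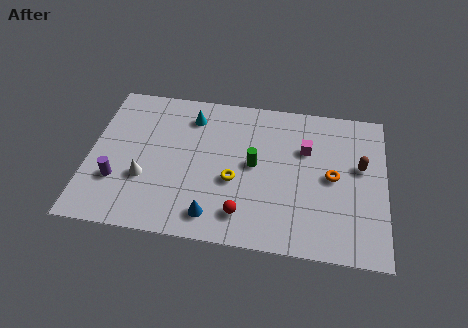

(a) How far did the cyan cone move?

3.5

From (7.5, 5.1) to (4.7, 7.2), the cyan cone covered √(2.8² + 2.1²) ≈ 3.5 units.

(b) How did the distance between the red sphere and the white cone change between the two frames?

+0.5

Before: roughly 4.4 units apart; after: 4.9. That's 0.5 units further apart.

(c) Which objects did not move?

the brown capsule and the blue cone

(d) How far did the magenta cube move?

0.9

The magenta cube moved from about (10.3, 6.9) to (10.2, 6.0), a distance of √(0.1² + 0.9²) ≈ 0.9.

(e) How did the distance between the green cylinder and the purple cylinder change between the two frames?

-0.3

The distance was about 7.0 in the first image and 6.7 in the second, so they moved 0.3 units closer together.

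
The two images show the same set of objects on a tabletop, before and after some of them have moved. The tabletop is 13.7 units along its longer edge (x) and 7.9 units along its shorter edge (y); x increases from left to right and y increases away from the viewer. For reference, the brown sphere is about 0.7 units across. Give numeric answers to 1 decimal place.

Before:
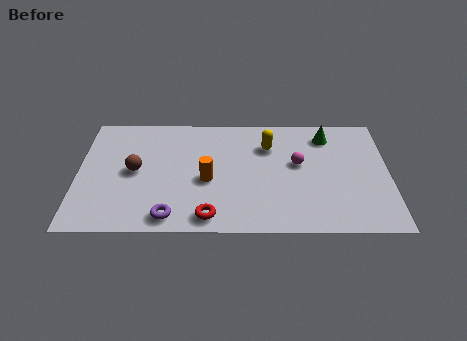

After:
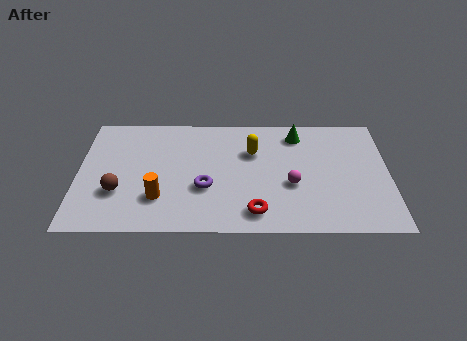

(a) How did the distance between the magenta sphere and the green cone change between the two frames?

+1.1

The distance was about 2.3 in the first image and 3.4 in the second, so they moved 1.1 units further apart.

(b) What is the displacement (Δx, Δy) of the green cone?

(-1.3, 0.1)

The green cone started near (11.0, 6.4) and ended near (9.7, 6.5).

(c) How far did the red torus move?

2.0

The red torus was near (5.8, 1.0) before and (7.8, 1.3) after, so it travelled √(2.0² + 0.3²) ≈ 2.0 units.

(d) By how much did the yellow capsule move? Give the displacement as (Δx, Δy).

(-0.7, -0.4)

The yellow capsule started near (8.4, 5.7) and ended near (7.7, 5.3).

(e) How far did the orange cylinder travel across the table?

2.4

The orange cylinder was near (5.7, 3.4) before and (3.6, 2.2) after, so it travelled √(2.1² + 1.2²) ≈ 2.4 units.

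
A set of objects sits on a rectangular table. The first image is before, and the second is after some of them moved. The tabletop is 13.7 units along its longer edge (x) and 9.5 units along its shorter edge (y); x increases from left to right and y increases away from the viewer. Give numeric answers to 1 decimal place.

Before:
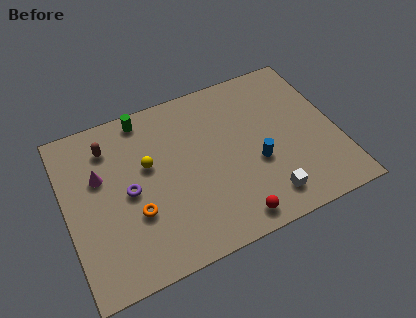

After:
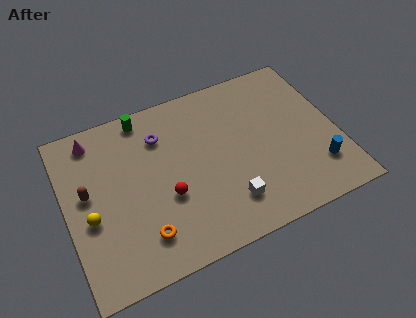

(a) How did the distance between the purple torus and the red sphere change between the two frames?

-2.4

They were about 5.9 units apart before and 3.5 after — 2.4 units closer together.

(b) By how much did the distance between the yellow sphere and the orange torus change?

+0.5

The distance was about 2.6 in the first image and 3.1 in the second, so they moved 0.5 units further apart.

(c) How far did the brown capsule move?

2.6

The brown capsule was near (2.4, 7.5) before and (1.1, 5.3) after, so it travelled √(1.3² + 2.2²) ≈ 2.6 units.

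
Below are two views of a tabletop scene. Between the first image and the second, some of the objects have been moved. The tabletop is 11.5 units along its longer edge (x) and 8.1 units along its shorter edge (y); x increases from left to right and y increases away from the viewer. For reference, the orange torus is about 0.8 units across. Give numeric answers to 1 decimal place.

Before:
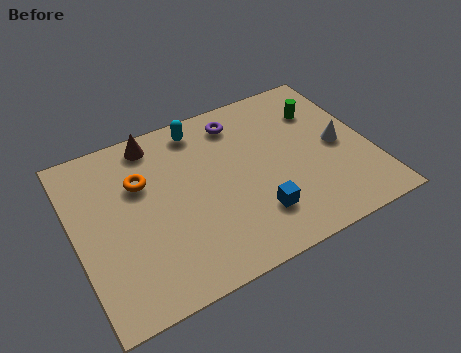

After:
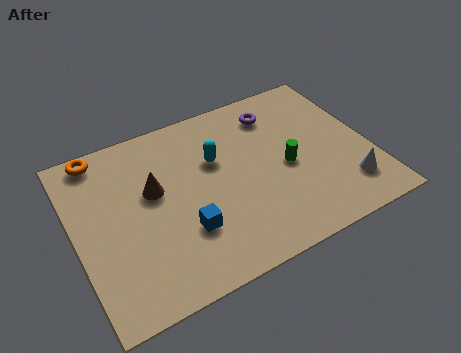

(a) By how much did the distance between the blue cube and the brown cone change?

-3.6

They were about 6.1 units apart before and 2.5 after — 3.6 units closer together.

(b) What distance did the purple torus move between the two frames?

1.5

From (6.7, 6.7) to (8.2, 6.5), the purple torus covered √(1.5² + 0.2²) ≈ 1.5 units.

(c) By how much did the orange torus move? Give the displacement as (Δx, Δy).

(-1.4, 1.9)

From the two frames, the orange torus sits at roughly (2.7, 5.4) before and (1.3, 7.3) after.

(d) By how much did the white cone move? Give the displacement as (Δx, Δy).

(0.0, -2.1)

The white cone started near (10.3, 3.9) and ended near (10.3, 1.8).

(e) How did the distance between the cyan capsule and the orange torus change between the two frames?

+1.8

They were about 3.0 units apart before and 4.8 after — 1.8 units further apart.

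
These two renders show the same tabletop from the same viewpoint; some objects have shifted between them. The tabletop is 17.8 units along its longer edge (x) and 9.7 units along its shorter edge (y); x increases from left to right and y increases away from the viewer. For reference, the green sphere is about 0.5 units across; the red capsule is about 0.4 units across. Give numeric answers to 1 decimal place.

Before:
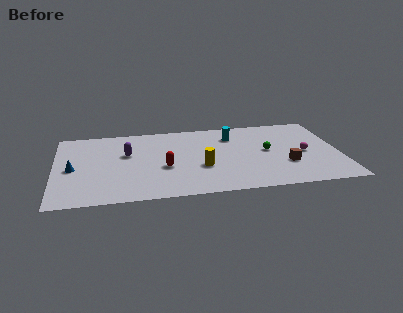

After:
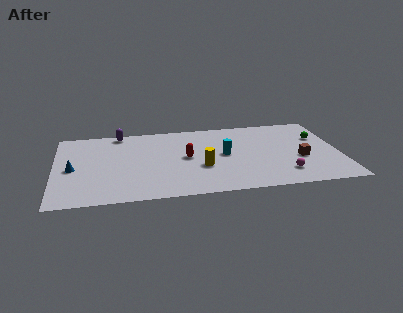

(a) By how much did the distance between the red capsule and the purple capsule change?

+2.5

They were about 3.1 units apart before and 5.6 after — 2.5 units further apart.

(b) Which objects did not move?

the blue cone and the yellow cylinder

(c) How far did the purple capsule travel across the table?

2.8

The purple capsule was near (4.5, 6.0) before and (4.1, 8.8) after, so it travelled √(0.4² + 2.8²) ≈ 2.8 units.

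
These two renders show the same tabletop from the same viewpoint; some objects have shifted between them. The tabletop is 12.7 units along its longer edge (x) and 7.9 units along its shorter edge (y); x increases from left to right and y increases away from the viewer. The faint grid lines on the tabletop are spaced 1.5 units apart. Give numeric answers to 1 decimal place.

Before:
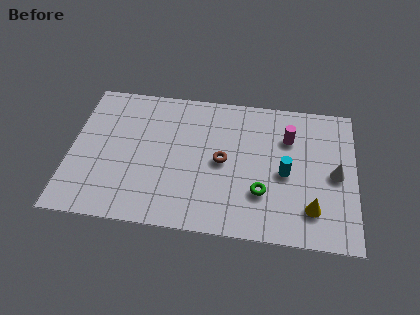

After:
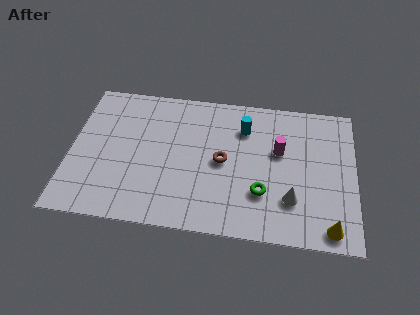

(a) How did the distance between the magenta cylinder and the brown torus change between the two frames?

-0.7

They were about 3.4 units apart before and 2.7 after — 0.7 units closer together.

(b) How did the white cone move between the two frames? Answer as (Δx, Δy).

(-1.9, -1.6)

From the two frames, the white cone sits at roughly (11.8, 3.8) before and (9.9, 2.2) after.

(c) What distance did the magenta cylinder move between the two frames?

0.9

The magenta cylinder moved from about (9.7, 5.6) to (9.3, 4.8), a distance of √(0.4² + 0.8²) ≈ 0.9.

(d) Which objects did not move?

the brown torus and the green torus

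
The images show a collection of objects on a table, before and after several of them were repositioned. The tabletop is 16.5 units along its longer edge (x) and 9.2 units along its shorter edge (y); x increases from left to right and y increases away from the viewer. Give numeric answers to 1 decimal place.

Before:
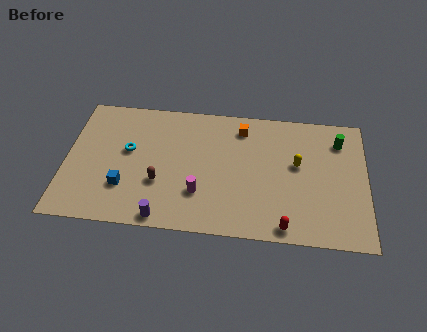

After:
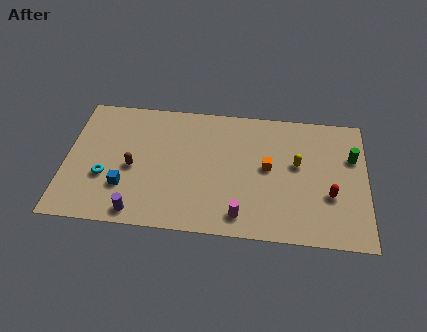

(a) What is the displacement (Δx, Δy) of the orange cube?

(1.5, -2.7)

The orange cube started near (9.6, 7.6) and ended near (11.1, 4.9).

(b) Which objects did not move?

the yellow capsule and the blue cube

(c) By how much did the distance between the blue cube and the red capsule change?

+2.2

They were about 9.0 units apart before and 11.2 after — 2.2 units further apart.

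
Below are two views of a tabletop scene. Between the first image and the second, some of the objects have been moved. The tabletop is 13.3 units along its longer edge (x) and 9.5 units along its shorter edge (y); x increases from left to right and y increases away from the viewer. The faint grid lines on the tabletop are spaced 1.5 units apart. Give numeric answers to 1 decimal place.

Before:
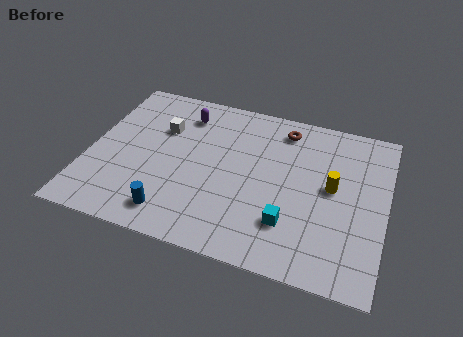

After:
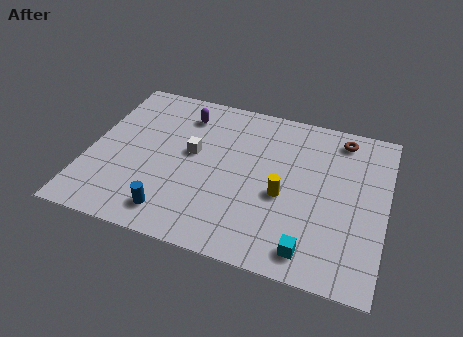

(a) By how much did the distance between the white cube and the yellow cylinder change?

-3.5

The distance was about 7.9 in the first image and 4.4 in the second, so they moved 3.5 units closer together.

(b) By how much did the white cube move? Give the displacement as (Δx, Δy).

(1.5, -1.1)

The white cube was at about (3.1, 6.4) and moved to about (4.6, 5.3).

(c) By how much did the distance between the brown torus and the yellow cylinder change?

+1.0

Before: roughly 3.8 units apart; after: 4.8. That's 1.0 units further apart.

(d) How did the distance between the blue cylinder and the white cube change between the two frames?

-1.2

Before: roughly 5.0 units apart; after: 3.8. That's 1.2 units closer together.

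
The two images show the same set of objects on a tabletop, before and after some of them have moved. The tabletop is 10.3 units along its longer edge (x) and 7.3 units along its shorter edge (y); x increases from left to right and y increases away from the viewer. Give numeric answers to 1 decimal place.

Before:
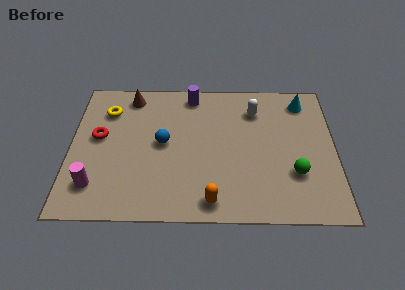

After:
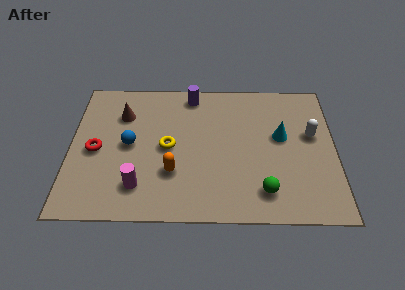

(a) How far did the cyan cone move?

2.1

The cyan cone was near (9.1, 6.1) before and (8.2, 4.2) after, so it travelled √(0.9² + 1.9²) ≈ 2.1 units.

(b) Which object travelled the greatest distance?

the yellow torus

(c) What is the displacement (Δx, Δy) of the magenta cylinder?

(1.7, 0.0)

From the two frames, the magenta cylinder sits at roughly (1.0, 1.6) before and (2.7, 1.6) after.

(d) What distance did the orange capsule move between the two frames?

2.1

The orange capsule was near (5.5, 0.9) before and (4.0, 2.3) after, so it travelled √(1.5² + 1.4²) ≈ 2.1 units.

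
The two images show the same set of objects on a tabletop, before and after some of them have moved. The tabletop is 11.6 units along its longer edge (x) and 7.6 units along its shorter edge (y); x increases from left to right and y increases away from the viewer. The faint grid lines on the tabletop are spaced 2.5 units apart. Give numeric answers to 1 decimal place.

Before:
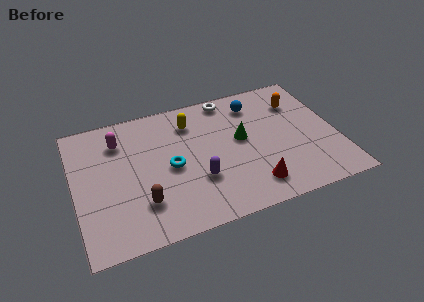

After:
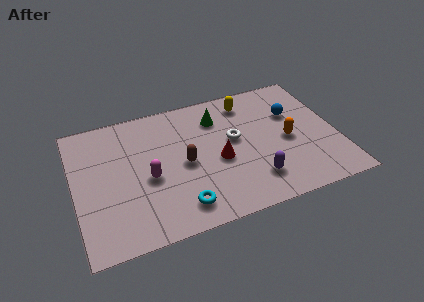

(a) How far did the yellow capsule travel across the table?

2.6

From (5.3, 5.9) to (7.9, 6.3), the yellow capsule covered √(2.6² + 0.4²) ≈ 2.6 units.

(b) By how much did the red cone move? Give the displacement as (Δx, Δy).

(-1.3, 1.9)

From the two frames, the red cone sits at roughly (7.6, 1.4) before and (6.3, 3.3) after.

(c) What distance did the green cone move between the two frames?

1.8

The green cone was near (7.4, 4.2) before and (6.5, 5.8) after, so it travelled √(0.9² + 1.6²) ≈ 1.8 units.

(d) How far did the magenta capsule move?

2.7

The magenta capsule moved from about (2.1, 5.8) to (3.2, 3.3), a distance of √(1.1² + 2.5²) ≈ 2.7.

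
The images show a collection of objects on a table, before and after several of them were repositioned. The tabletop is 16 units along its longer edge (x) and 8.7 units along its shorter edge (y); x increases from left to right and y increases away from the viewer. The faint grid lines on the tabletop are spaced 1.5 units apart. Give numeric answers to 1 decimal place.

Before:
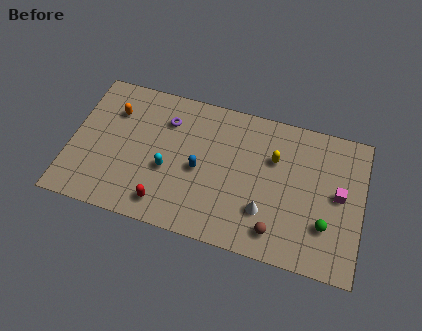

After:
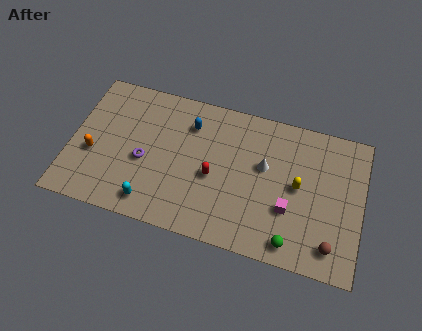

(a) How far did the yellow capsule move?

1.9

The yellow capsule moved from about (11.1, 5.8) to (12.5, 4.5), a distance of √(1.4² + 1.3²) ≈ 1.9.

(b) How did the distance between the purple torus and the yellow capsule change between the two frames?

+2.4

Before: roughly 6.0 units apart; after: 8.4. That's 2.4 units further apart.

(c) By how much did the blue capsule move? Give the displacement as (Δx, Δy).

(-0.7, 2.6)

The blue capsule started near (7.1, 4.0) and ended near (6.4, 6.6).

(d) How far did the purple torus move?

3.0

The purple torus was near (5.1, 6.5) before and (4.1, 3.7) after, so it travelled √(1.0² + 2.8²) ≈ 3.0 units.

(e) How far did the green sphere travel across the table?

2.3

The green sphere was near (14.1, 2.6) before and (12.4, 1.1) after, so it travelled √(1.7² + 1.5²) ≈ 2.3 units.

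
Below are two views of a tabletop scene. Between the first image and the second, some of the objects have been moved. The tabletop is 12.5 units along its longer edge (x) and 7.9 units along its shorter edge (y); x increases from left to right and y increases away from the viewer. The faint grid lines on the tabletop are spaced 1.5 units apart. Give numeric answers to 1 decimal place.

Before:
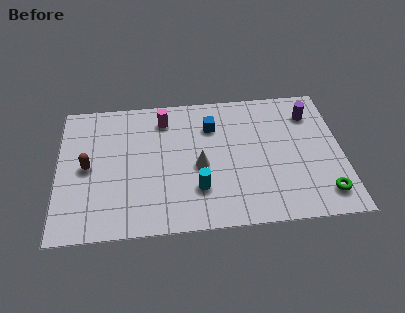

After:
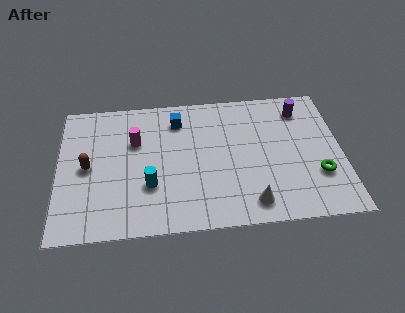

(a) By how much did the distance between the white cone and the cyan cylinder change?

+3.3

The distance was about 1.3 in the first image and 4.6 in the second, so they moved 3.3 units further apart.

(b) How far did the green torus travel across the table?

1.1

The green torus moved from about (11.6, 1.4) to (11.4, 2.5), a distance of √(0.2² + 1.1²) ≈ 1.1.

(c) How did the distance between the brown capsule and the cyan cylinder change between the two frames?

-2.1

Before: roughly 5.1 units apart; after: 3.0. That's 2.1 units closer together.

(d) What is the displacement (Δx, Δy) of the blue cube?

(-1.5, 0.5)

The blue cube was at about (6.8, 5.8) and moved to about (5.3, 6.3).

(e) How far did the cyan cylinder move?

2.1

From (6.1, 2.2) to (4.0, 2.6), the cyan cylinder covered √(2.1² + 0.4²) ≈ 2.1 units.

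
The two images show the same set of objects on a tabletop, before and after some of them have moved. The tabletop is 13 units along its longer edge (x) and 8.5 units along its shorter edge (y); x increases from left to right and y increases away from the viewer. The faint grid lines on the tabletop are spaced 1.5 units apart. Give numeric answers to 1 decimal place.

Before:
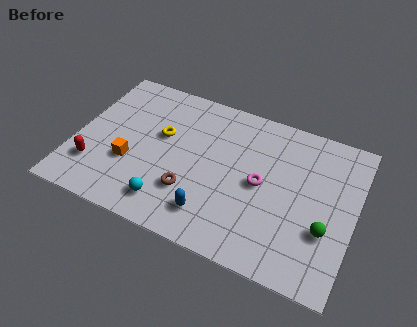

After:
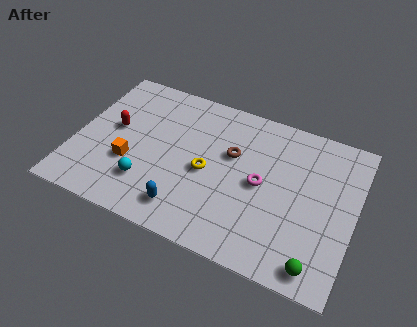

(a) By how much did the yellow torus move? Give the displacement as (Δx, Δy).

(2.3, -1.2)

From the two frames, the yellow torus sits at roughly (3.9, 5.1) before and (6.2, 3.9) after.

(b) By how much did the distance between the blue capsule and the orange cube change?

-1.0

They were about 4.2 units apart before and 3.2 after — 1.0 units closer together.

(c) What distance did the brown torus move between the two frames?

3.2

From (5.6, 2.5) to (7.2, 5.3), the brown torus covered √(1.6² + 2.8²) ≈ 3.2 units.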